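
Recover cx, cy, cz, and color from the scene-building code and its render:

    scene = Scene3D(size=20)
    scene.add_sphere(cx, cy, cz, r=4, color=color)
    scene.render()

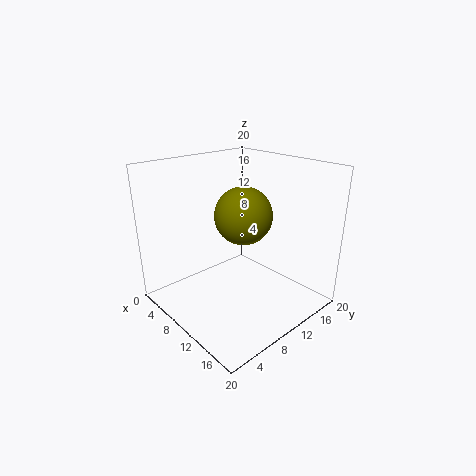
cx = 10
cy = 11
cz = 13
color = 'olive'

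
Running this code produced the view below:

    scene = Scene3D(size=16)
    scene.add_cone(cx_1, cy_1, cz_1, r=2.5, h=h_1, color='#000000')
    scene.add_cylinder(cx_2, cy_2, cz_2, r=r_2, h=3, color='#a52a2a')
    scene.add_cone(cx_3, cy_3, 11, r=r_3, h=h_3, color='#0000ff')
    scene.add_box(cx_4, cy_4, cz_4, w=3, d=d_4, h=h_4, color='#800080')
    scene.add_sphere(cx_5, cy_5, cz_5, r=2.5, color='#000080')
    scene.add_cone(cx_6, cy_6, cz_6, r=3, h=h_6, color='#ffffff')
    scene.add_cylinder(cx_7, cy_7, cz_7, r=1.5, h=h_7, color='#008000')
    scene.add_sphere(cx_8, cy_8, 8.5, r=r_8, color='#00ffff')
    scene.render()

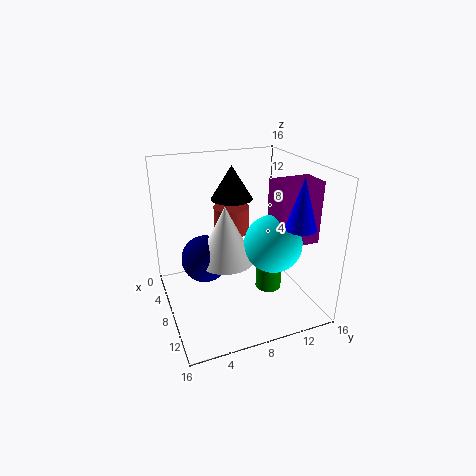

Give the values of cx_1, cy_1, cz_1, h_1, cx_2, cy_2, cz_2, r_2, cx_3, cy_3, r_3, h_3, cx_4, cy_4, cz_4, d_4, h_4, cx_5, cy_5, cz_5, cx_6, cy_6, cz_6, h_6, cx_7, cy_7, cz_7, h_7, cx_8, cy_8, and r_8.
cx_1 = 3.5, cy_1 = 9, cz_1 = 11, h_1 = 4, cx_2 = 6, cy_2 = 8, cz_2 = 8, r_2 = 2, cx_3 = 14, cy_3 = 12, r_3 = 1.5, h_3 = 5, cx_4 = 10, cy_4 = 10.5, cz_4 = 8.5, d_4 = 4.5, h_4 = 6.5, cx_5 = 8.5, cy_5 = 4, cz_5 = 6.5, cx_6 = 9.5, cy_6 = 6, cz_6 = 6.5, h_6 = 6, cx_7 = 9, cy_7 = 11.5, cz_7 = 1.5, h_7 = 3, cx_8 = 11.5, cy_8 = 10.5, r_8 = 3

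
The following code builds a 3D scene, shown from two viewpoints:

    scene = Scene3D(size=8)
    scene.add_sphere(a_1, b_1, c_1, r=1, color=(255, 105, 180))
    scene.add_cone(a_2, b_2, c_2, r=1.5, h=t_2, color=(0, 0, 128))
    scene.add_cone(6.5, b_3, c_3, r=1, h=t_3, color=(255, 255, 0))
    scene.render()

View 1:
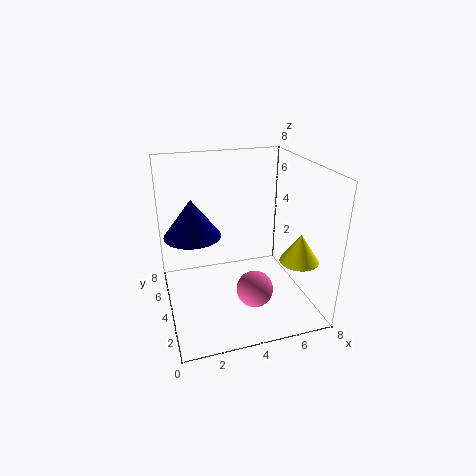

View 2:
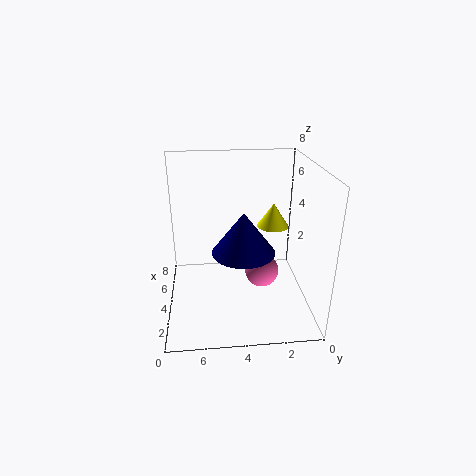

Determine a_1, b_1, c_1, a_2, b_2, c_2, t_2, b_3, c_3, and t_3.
a_1 = 4.5
b_1 = 2.5
c_1 = 1.5
a_2 = 1.5
b_2 = 4
c_2 = 4.5
t_2 = 2
b_3 = 1.5
c_3 = 3.5
t_3 = 1.5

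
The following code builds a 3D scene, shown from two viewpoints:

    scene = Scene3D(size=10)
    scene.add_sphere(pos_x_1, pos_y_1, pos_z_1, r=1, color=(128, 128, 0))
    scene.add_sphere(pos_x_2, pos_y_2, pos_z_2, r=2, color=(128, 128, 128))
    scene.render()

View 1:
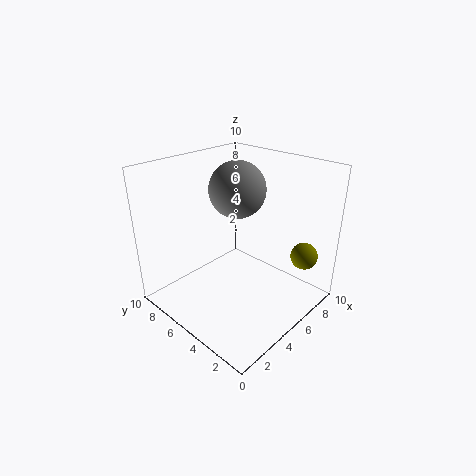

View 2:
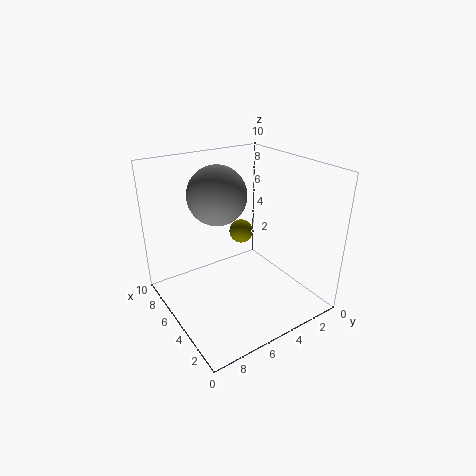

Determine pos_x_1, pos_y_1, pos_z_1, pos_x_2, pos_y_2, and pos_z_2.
pos_x_1 = 9, pos_y_1 = 2, pos_z_1 = 3, pos_x_2 = 6, pos_y_2 = 6, pos_z_2 = 8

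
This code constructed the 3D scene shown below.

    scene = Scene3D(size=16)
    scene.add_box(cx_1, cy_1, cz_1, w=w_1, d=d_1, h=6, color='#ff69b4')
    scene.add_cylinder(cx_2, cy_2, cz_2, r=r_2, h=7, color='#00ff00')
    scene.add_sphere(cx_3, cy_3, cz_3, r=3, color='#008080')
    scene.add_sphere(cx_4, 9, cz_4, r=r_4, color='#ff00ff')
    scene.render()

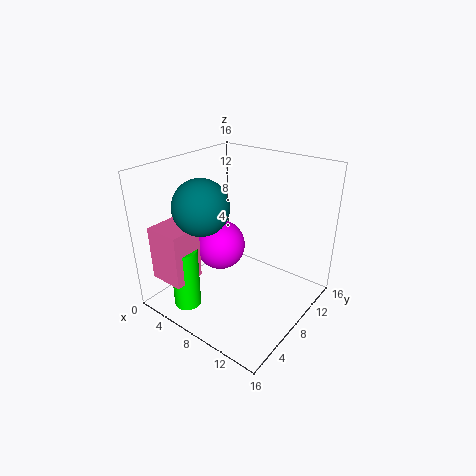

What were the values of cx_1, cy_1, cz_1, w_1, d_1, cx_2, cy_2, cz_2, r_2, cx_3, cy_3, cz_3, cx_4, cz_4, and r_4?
cx_1 = 1.5
cy_1 = 1
cz_1 = 4
w_1 = 4
d_1 = 3.5
cx_2 = 4.5
cy_2 = 3
cz_2 = 0.5
r_2 = 1.5
cx_3 = 5.5
cy_3 = 5
cz_3 = 12
cx_4 = 4.5
cz_4 = 5.5
r_4 = 3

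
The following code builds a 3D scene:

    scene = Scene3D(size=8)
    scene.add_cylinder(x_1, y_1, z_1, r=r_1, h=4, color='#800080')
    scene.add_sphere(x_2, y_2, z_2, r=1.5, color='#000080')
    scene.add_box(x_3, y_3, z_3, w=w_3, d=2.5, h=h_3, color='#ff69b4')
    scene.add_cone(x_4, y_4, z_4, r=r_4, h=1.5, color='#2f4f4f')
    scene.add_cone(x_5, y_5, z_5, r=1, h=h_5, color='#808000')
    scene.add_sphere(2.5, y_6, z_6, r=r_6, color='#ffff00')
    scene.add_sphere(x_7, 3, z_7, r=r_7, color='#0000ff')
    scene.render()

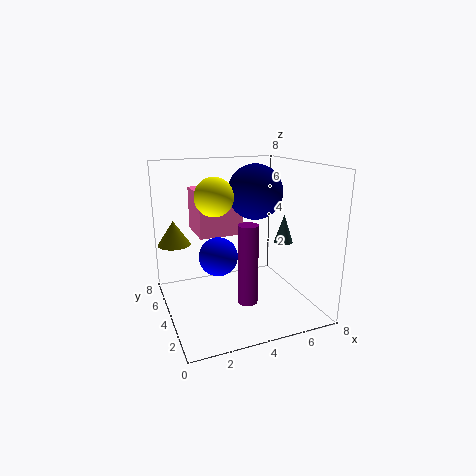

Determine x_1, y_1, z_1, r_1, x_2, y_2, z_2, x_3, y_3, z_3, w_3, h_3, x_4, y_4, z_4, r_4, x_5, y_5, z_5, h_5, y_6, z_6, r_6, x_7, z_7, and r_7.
x_1 = 3.5
y_1 = 1.5
z_1 = 1.5
r_1 = 0.5
x_2 = 5
y_2 = 4
z_2 = 6.5
x_3 = 2
y_3 = 4.5
z_3 = 4
w_3 = 2.5
h_3 = 2.5
x_4 = 6
y_4 = 2.5
z_4 = 4
r_4 = 0.5
x_5 = 1
y_5 = 7
z_5 = 3
h_5 = 1.5
y_6 = 3.5
z_6 = 6.5
r_6 = 1
x_7 = 2.5
z_7 = 3.5
r_7 = 1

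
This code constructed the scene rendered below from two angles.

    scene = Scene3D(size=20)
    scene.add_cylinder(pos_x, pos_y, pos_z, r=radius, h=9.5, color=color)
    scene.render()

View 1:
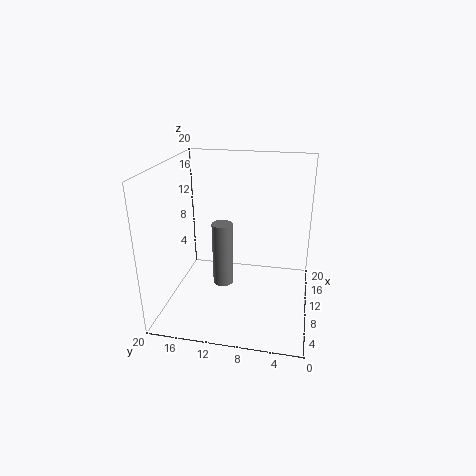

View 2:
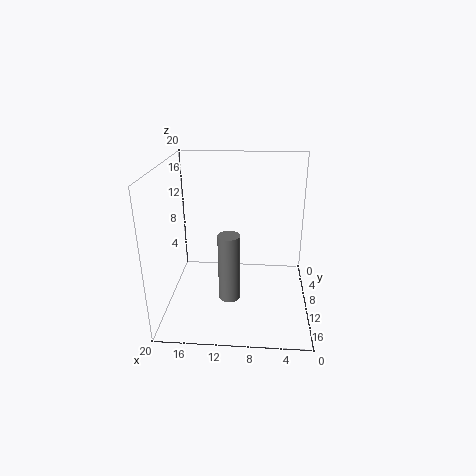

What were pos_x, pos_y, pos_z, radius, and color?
pos_x = 11, pos_y = 12.5, pos_z = 2, radius = 1.5, color = 'gray'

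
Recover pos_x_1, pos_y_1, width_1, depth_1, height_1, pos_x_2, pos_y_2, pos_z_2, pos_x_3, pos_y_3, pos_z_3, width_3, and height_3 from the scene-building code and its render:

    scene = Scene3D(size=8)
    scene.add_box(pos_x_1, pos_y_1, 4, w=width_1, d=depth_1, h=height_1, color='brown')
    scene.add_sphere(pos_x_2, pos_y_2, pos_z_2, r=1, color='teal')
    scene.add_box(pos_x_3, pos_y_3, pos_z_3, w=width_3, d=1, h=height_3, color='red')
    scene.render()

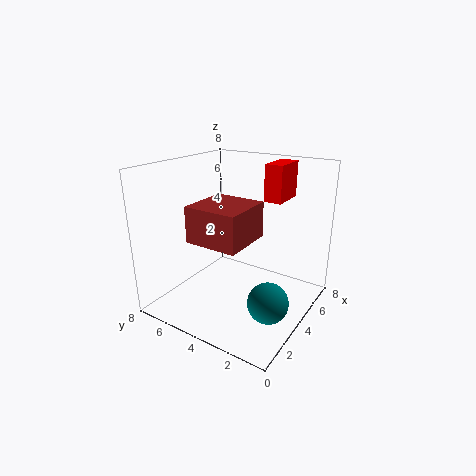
pos_x_1 = 2; pos_y_1 = 3; width_1 = 3; depth_1 = 3; height_1 = 2; pos_x_2 = 2; pos_y_2 = 1; pos_z_2 = 2; pos_x_3 = 5; pos_y_3 = 2; pos_z_3 = 6; width_3 = 2; height_3 = 2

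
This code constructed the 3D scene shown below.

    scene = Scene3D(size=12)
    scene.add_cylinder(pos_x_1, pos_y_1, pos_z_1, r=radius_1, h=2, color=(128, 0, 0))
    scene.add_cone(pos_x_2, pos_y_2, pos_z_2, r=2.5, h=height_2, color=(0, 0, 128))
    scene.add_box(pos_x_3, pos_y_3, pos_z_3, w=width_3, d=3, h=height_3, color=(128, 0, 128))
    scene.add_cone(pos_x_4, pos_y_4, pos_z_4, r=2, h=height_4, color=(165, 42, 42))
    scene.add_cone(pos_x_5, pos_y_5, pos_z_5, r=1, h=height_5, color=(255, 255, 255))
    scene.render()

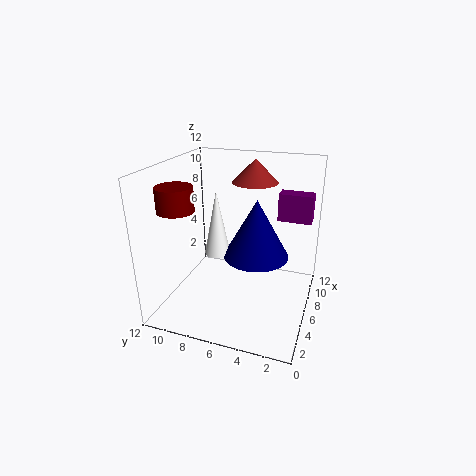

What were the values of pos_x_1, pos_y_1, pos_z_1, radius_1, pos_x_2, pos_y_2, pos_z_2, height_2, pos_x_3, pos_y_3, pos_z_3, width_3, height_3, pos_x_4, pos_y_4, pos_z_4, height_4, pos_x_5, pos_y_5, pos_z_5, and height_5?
pos_x_1 = 4
pos_y_1 = 10.5
pos_z_1 = 8.5
radius_1 = 1.5
pos_x_2 = 4.5
pos_y_2 = 4
pos_z_2 = 5.5
height_2 = 4.5
pos_x_3 = 9.5
pos_y_3 = 0.5
pos_z_3 = 6.5
width_3 = 1.5
height_3 = 2.5
pos_x_4 = 9
pos_y_4 = 5.5
pos_z_4 = 10
height_4 = 2
pos_x_5 = 4
pos_y_5 = 7
pos_z_5 = 5.5
height_5 = 5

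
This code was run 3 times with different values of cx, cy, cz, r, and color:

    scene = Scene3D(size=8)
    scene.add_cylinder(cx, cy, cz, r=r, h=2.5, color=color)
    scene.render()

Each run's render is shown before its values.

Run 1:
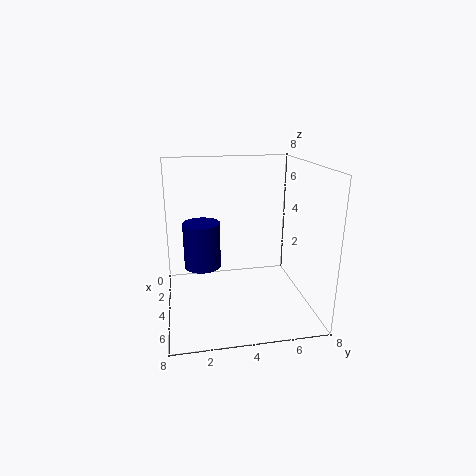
cx = 4
cy = 2
cz = 2.5
r = 1
color = 'navy'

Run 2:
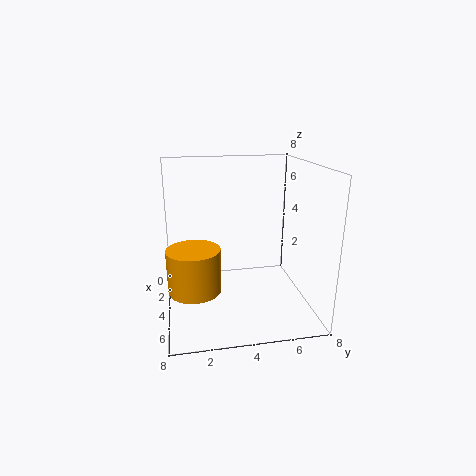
cx = 4
cy = 1.5
cz = 1
r = 1.5
color = 'orange'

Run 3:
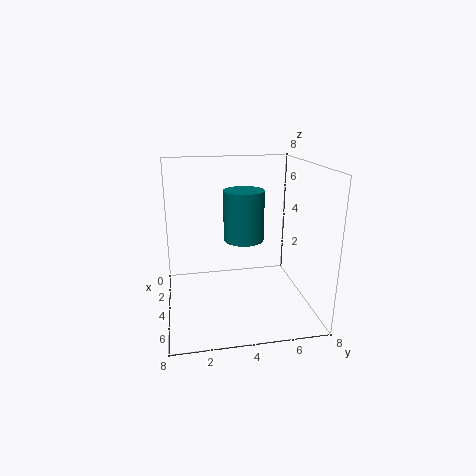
cx = 5.5
cy = 4
cz = 4.5
r = 1
color = 'teal'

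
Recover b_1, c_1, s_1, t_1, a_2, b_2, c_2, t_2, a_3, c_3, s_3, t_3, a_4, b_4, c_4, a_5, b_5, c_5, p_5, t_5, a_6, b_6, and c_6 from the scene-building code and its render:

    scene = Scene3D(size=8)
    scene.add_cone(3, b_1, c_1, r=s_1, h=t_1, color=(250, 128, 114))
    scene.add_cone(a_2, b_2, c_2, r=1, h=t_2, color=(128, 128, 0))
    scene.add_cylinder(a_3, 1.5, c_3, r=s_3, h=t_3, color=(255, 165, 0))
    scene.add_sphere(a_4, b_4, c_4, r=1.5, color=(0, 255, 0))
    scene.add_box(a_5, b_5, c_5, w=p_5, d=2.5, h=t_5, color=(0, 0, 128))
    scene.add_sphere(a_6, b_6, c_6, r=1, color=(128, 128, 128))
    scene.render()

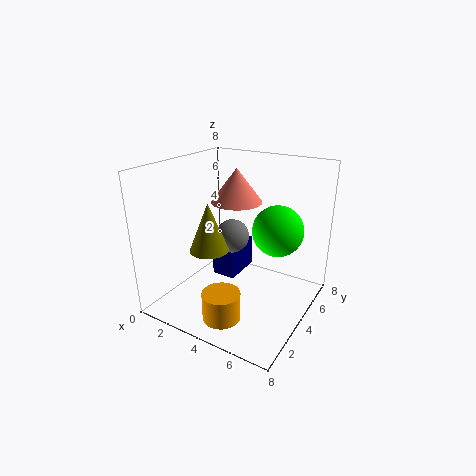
b_1 = 5.5
c_1 = 5.5
s_1 = 1.5
t_1 = 2
a_2 = 3.5
b_2 = 2
c_2 = 4
t_2 = 2.5
a_3 = 4.5
c_3 = 0.5
s_3 = 1
t_3 = 1.5
a_4 = 5.5
b_4 = 6
c_4 = 4
a_5 = 1.5
b_5 = 5
c_5 = 0.5
p_5 = 1.5
t_5 = 2
a_6 = 3
b_6 = 5
c_6 = 3.5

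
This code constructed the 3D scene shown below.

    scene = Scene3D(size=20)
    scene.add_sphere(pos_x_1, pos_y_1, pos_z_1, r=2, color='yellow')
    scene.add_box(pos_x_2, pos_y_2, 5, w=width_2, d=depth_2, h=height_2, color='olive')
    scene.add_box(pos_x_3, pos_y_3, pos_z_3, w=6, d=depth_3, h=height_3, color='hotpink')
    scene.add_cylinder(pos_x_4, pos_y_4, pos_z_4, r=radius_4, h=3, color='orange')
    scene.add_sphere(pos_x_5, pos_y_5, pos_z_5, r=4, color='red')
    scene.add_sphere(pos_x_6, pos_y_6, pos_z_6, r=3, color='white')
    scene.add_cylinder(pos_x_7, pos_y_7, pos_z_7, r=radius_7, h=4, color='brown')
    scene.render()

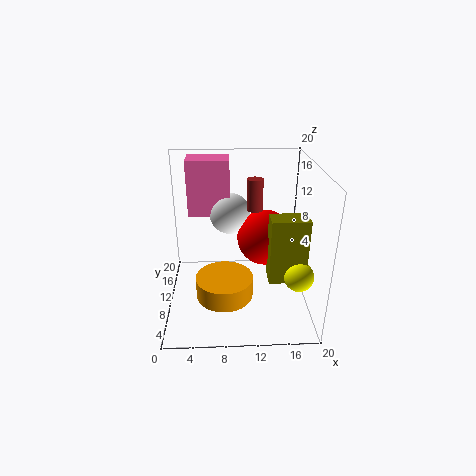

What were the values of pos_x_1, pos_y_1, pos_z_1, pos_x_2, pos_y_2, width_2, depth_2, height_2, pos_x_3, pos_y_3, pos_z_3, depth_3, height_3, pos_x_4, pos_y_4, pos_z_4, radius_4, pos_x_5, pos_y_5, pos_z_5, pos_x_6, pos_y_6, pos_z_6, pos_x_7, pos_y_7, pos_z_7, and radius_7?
pos_x_1 = 18; pos_y_1 = 6; pos_z_1 = 6; pos_x_2 = 14; pos_y_2 = 6; width_2 = 5; depth_2 = 3; height_2 = 9; pos_x_3 = 3; pos_y_3 = 13; pos_z_3 = 12; depth_3 = 4; height_3 = 8; pos_x_4 = 8; pos_y_4 = 8; pos_z_4 = 2; radius_4 = 4; pos_x_5 = 14; pos_y_5 = 12; pos_z_5 = 9; pos_x_6 = 9; pos_y_6 = 14; pos_z_6 = 12; pos_x_7 = 12; pos_y_7 = 8; pos_z_7 = 15; radius_7 = 1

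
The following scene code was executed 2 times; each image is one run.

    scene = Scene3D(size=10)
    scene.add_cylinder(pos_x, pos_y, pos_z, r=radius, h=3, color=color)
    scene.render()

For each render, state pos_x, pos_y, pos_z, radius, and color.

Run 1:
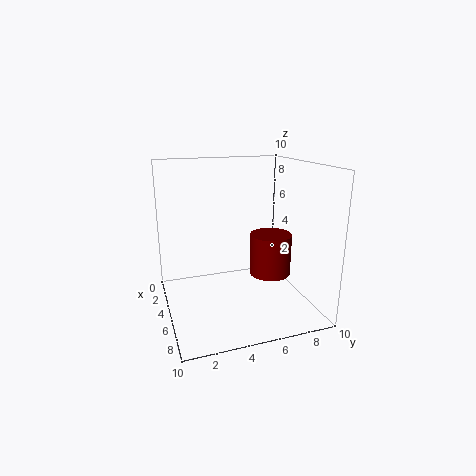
pos_x = 5, pos_y = 7.5, pos_z = 2, radius = 1.5, color = 'maroon'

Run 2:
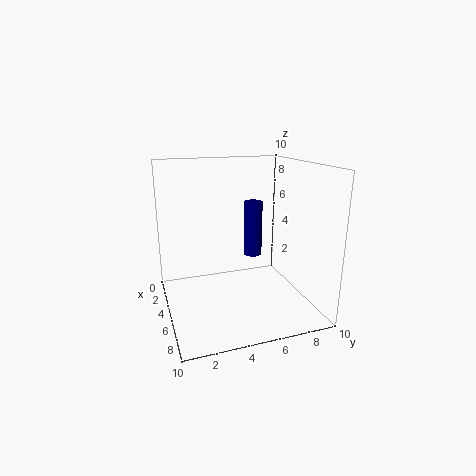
pos_x = 9, pos_y = 4.5, pos_z = 5.5, radius = 0.5, color = 'navy'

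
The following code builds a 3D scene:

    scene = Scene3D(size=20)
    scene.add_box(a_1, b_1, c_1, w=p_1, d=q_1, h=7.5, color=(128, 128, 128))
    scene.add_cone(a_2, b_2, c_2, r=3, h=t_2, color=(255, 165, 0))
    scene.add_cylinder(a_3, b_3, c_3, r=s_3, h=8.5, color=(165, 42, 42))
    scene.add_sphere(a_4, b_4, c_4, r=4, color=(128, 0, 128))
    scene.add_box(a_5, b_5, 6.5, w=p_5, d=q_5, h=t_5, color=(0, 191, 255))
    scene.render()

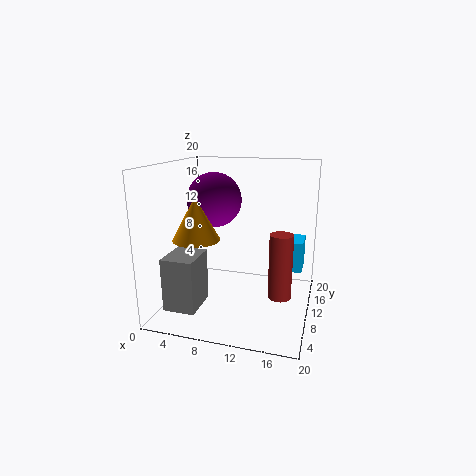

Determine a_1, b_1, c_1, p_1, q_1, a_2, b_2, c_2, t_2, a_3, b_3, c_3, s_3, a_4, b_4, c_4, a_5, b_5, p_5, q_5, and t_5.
a_1 = 1, b_1 = 4, c_1 = 0.5, p_1 = 4.5, q_1 = 5.5, a_2 = 6, b_2 = 5, c_2 = 11, t_2 = 5.5, a_3 = 16.5, b_3 = 7, c_3 = 3.5, s_3 = 1.5, a_4 = 5.5, b_4 = 13, c_4 = 14.5, a_5 = 15.5, b_5 = 8.5, p_5 = 3.5, q_5 = 4, t_5 = 4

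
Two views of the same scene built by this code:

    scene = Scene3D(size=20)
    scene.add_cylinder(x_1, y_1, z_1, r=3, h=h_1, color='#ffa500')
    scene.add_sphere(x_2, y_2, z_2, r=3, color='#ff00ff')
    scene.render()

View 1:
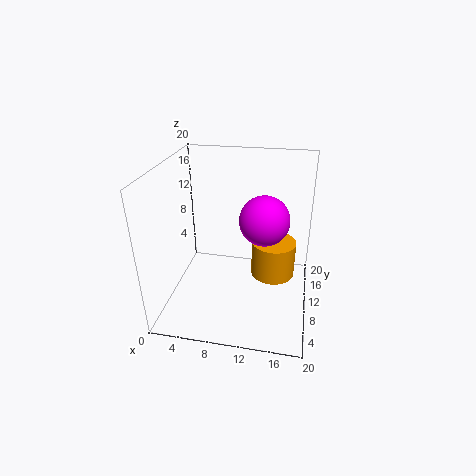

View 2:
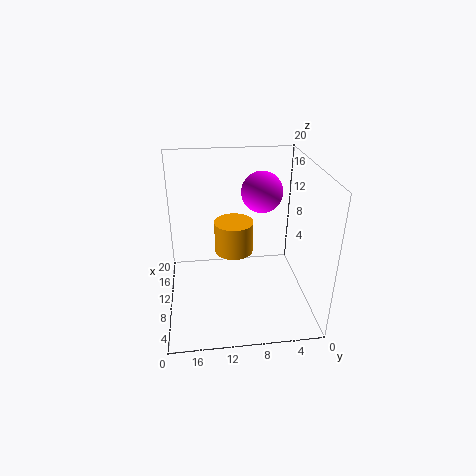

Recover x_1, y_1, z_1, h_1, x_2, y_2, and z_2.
x_1 = 15, y_1 = 10, z_1 = 5, h_1 = 5, x_2 = 14, y_2 = 6, z_2 = 15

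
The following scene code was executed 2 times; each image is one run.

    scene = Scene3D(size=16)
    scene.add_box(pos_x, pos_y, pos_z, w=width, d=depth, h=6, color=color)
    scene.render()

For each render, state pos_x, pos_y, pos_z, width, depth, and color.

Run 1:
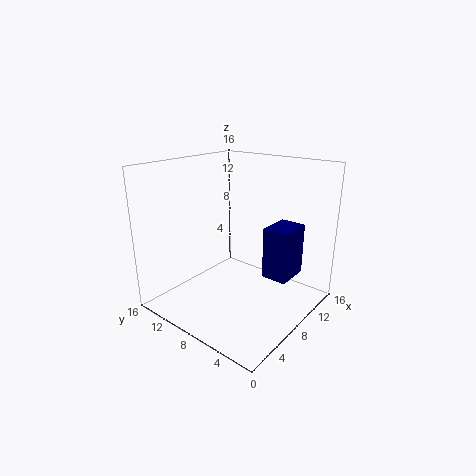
pos_x = 10
pos_y = 3
pos_z = 3
width = 4
depth = 3
color = 'navy'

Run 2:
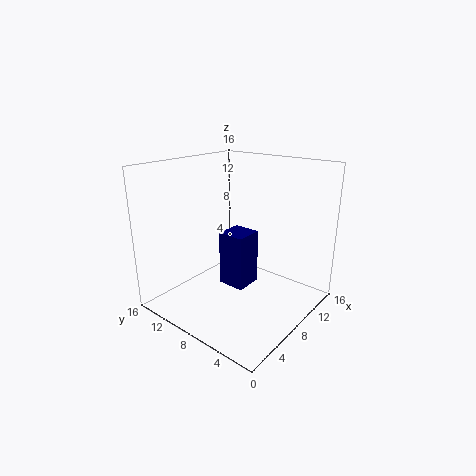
pos_x = 6
pos_y = 6
pos_z = 3
width = 3
depth = 3
color = 'navy'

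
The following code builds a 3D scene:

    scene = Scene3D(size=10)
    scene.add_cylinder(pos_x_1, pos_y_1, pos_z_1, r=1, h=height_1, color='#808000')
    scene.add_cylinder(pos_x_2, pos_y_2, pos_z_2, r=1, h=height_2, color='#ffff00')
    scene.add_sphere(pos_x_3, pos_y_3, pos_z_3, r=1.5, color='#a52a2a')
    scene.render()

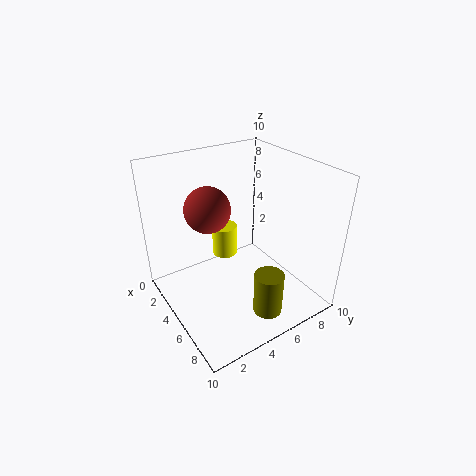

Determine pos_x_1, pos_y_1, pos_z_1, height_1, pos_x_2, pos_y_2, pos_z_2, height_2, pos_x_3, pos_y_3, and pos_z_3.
pos_x_1 = 8
pos_y_1 = 5.5
pos_z_1 = 0.5
height_1 = 3
pos_x_2 = 1.5
pos_y_2 = 6
pos_z_2 = 1.5
height_2 = 2.5
pos_x_3 = 4.5
pos_y_3 = 3
pos_z_3 = 7.5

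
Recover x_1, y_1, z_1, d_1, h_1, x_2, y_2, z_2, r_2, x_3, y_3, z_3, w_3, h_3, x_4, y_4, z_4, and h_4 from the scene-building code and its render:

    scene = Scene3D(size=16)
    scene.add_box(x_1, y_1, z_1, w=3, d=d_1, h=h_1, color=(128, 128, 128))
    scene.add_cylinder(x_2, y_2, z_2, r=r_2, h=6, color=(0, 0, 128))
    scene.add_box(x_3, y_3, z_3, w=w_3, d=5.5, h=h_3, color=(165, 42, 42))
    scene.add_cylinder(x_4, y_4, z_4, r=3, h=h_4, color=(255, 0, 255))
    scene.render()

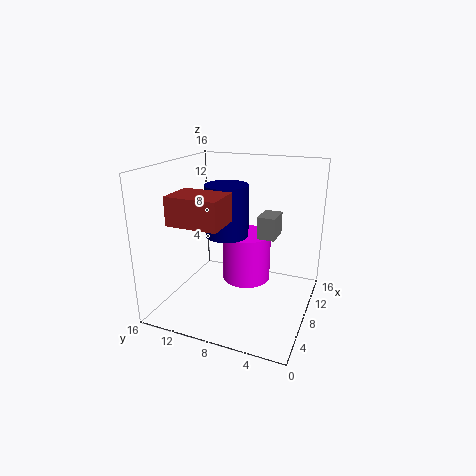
x_1 = 8.5, y_1 = 4, z_1 = 8, d_1 = 2, h_1 = 2.5, x_2 = 9.5, y_2 = 10, z_2 = 7.5, r_2 = 2.5, x_3 = 2.5, y_3 = 8, z_3 = 10.5, w_3 = 4, h_3 = 3, x_4 = 12, y_4 = 8.5, z_4 = 1, h_4 = 6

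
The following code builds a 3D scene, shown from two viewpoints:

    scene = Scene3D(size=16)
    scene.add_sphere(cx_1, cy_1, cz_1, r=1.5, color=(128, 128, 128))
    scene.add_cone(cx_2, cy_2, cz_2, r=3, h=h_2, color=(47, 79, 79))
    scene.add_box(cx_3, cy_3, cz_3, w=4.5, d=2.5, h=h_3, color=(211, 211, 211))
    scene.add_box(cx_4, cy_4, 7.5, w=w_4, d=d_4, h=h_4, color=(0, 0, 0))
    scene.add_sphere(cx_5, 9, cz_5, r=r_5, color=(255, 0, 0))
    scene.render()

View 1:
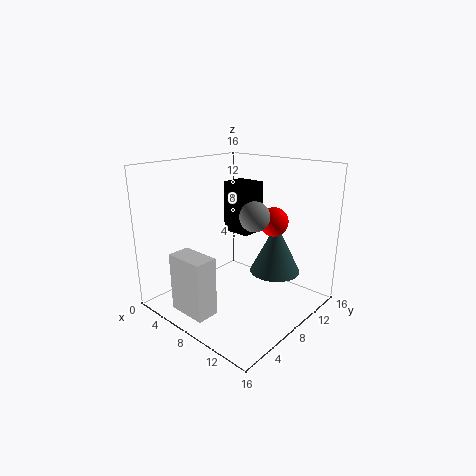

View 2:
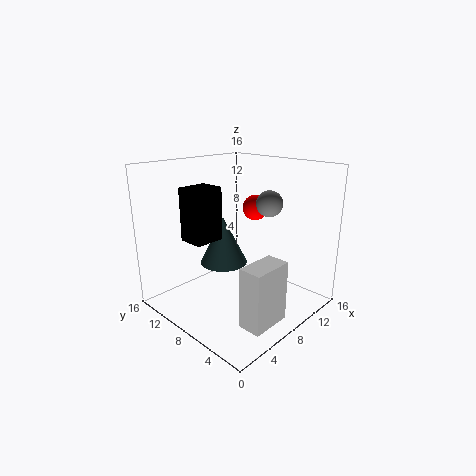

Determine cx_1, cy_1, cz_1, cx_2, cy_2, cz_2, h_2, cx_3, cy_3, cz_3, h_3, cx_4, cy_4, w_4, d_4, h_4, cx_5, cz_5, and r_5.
cx_1 = 11.5, cy_1 = 6.5, cz_1 = 11.5, cx_2 = 10, cy_2 = 12.5, cz_2 = 3, h_2 = 6, cx_3 = 4, cy_3 = 1.5, cz_3 = 0.5, h_3 = 6.5, cx_4 = 4, cy_4 = 10, w_4 = 3.5, d_4 = 3, h_4 = 6, cx_5 = 12, cz_5 = 10.5, r_5 = 1.5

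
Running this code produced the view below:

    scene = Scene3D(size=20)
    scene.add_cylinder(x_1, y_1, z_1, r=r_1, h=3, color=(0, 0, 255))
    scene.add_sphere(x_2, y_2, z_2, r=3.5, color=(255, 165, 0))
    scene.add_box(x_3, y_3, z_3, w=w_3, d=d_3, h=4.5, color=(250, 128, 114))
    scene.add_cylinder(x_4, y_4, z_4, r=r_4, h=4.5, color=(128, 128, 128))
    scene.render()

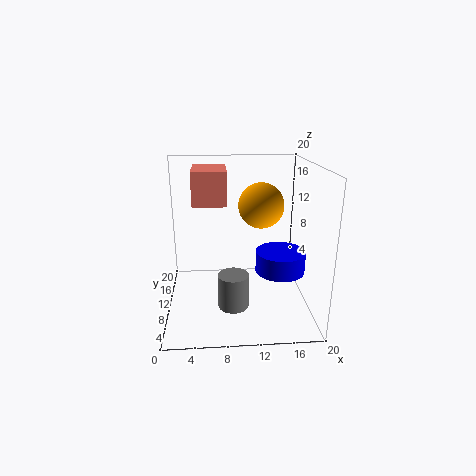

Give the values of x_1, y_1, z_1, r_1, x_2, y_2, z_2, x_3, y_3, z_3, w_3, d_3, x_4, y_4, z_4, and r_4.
x_1 = 16, y_1 = 9.5, z_1 = 5, r_1 = 3.5, x_2 = 14, y_2 = 15.5, z_2 = 13, x_3 = 4, y_3 = 8, z_3 = 15, w_3 = 4.5, d_3 = 6.5, x_4 = 9, y_4 = 5, z_4 = 2.5, r_4 = 2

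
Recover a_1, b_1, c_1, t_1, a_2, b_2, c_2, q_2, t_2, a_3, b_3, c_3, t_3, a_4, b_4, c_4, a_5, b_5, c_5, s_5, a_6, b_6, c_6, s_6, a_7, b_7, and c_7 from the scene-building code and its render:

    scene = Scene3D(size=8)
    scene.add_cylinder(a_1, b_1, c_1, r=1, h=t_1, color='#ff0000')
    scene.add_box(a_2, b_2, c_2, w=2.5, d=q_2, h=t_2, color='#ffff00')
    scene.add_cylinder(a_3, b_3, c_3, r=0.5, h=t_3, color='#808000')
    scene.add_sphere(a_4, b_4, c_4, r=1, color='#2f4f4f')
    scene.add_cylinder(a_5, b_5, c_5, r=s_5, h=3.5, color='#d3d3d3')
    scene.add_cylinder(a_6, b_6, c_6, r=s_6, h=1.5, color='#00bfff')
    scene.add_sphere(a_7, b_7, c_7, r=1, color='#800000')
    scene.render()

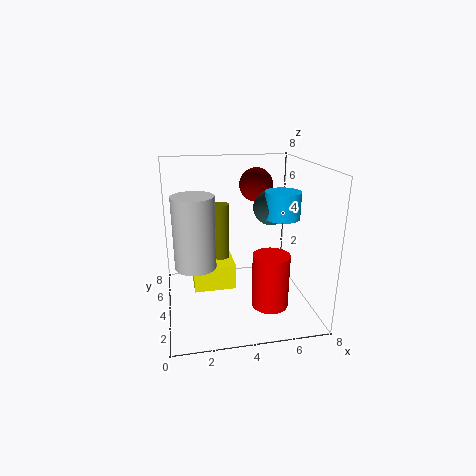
a_1 = 5.5, b_1 = 2.5, c_1 = 0.5, t_1 = 3, a_2 = 1.5, b_2 = 4.5, c_2 = 0.5, q_2 = 2.5, t_2 = 1.5, a_3 = 3, b_3 = 4, c_3 = 3, t_3 = 3, a_4 = 6, b_4 = 4.5, c_4 = 5.5, a_5 = 1.5, b_5 = 2, c_5 = 3.5, s_5 = 1, a_6 = 6.5, b_6 = 4, c_6 = 5, s_6 = 1, a_7 = 5.5, b_7 = 6, c_7 = 6.5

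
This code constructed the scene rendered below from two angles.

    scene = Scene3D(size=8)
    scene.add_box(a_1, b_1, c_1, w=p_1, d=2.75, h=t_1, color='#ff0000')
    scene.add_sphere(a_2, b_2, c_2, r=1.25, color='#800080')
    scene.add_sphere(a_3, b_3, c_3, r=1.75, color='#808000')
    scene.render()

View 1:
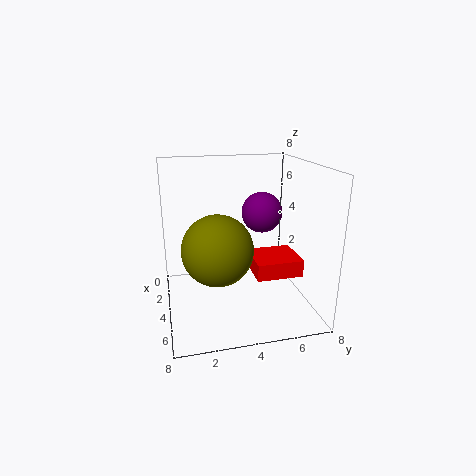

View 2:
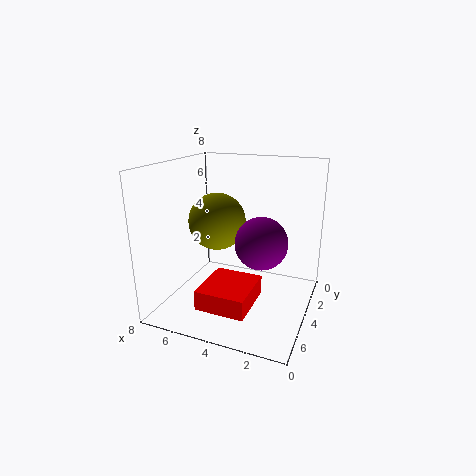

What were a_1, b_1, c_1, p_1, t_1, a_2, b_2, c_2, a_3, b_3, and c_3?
a_1 = 2.25, b_1 = 5, c_1 = 1.5, p_1 = 2.5, t_1 = 1, a_2 = 2, b_2 = 6, c_2 = 4.75, a_3 = 6, b_3 = 2.5, c_3 = 4.25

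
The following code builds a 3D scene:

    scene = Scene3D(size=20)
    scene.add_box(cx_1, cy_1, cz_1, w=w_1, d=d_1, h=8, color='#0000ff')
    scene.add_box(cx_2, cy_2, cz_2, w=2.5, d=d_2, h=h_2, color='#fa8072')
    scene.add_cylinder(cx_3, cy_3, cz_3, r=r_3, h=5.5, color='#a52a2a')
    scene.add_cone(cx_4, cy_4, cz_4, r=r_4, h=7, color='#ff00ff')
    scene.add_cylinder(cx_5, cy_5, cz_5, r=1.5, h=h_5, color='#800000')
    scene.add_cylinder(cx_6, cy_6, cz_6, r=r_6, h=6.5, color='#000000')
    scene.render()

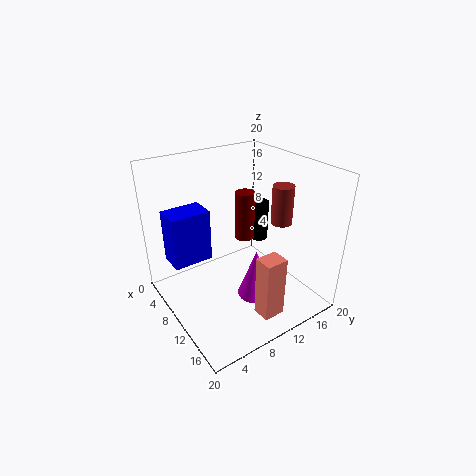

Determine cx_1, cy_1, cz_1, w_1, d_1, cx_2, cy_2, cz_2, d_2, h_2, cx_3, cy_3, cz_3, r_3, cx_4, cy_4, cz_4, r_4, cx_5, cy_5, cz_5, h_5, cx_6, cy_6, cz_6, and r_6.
cx_1 = 1; cy_1 = 2.5; cz_1 = 4.5; w_1 = 4; d_1 = 6; cx_2 = 15.5; cy_2 = 9; cz_2 = 1.5; d_2 = 3; h_2 = 8.5; cx_3 = 12; cy_3 = 16; cz_3 = 11.5; r_3 = 1.5; cx_4 = 13; cy_4 = 11; cz_4 = 2; r_4 = 2.5; cx_5 = 6; cy_5 = 14; cz_5 = 7; h_5 = 7.5; cx_6 = 4.5; cy_6 = 18; cz_6 = 5; r_6 = 1.5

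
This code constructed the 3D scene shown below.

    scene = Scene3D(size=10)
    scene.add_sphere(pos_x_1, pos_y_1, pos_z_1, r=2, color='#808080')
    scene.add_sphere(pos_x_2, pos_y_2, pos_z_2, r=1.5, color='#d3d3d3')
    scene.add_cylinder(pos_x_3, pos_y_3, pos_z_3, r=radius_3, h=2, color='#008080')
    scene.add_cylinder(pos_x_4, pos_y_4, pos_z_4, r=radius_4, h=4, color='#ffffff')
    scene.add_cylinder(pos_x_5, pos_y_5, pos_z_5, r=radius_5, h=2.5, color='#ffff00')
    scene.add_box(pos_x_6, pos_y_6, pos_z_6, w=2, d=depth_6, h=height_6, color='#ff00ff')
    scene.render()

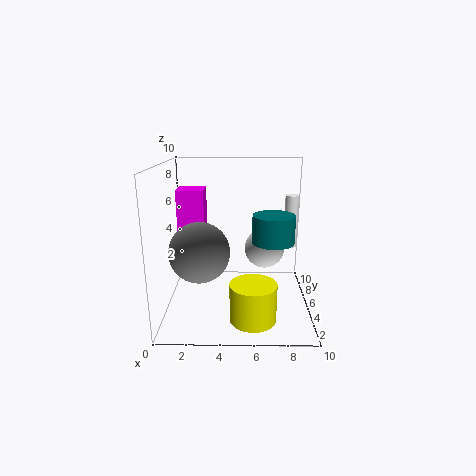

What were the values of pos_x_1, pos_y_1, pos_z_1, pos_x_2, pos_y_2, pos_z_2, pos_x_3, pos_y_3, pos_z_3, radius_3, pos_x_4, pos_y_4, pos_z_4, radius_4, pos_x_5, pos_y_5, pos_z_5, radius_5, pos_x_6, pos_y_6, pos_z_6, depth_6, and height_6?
pos_x_1 = 2.5; pos_y_1 = 3.5; pos_z_1 = 4.5; pos_x_2 = 7; pos_y_2 = 7; pos_z_2 = 3.5; pos_x_3 = 7.5; pos_y_3 = 5.5; pos_z_3 = 4.5; radius_3 = 1.5; pos_x_4 = 9; pos_y_4 = 7.5; pos_z_4 = 3.5; radius_4 = 0.5; pos_x_5 = 6; pos_y_5 = 2; pos_z_5 = 0.5; radius_5 = 1.5; pos_x_6 = 0.5; pos_y_6 = 6.5; pos_z_6 = 4; depth_6 = 2; height_6 = 4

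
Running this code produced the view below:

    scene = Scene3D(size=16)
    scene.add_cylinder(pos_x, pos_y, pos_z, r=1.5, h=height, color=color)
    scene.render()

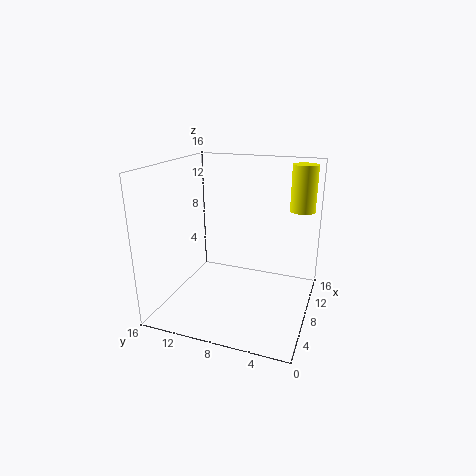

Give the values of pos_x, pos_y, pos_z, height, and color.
pos_x = 14; pos_y = 2; pos_z = 10; height = 5.5; color = 'yellow'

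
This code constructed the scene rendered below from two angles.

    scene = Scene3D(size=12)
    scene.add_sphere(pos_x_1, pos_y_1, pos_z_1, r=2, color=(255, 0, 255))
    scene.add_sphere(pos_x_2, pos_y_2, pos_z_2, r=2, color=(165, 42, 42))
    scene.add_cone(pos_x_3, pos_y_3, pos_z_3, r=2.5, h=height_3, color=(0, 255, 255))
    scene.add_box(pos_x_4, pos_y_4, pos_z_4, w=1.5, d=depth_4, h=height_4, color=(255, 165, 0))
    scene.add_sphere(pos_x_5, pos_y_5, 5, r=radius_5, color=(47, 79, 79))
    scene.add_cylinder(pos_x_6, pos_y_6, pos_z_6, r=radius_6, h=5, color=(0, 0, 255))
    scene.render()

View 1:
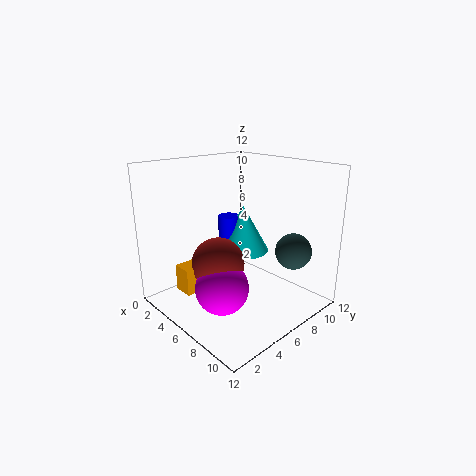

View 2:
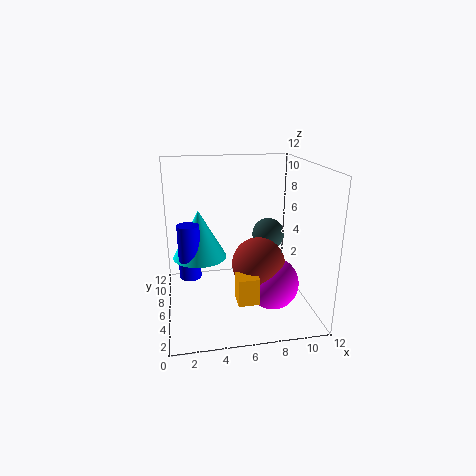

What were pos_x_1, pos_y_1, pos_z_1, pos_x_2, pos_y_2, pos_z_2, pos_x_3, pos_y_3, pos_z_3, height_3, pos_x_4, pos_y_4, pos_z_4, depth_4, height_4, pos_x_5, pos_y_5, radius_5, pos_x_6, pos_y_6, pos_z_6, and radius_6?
pos_x_1 = 8; pos_y_1 = 2.5; pos_z_1 = 3.5; pos_x_2 = 7; pos_y_2 = 3; pos_z_2 = 5; pos_x_3 = 3; pos_y_3 = 9.5; pos_z_3 = 3; height_3 = 4.5; pos_x_4 = 5; pos_y_4 = 0.5; pos_z_4 = 3; depth_4 = 1.5; height_4 = 2; pos_x_5 = 9.5; pos_y_5 = 9; radius_5 = 1.5; pos_x_6 = 2; pos_y_6 = 8.5; pos_z_6 = 1.5; radius_6 = 1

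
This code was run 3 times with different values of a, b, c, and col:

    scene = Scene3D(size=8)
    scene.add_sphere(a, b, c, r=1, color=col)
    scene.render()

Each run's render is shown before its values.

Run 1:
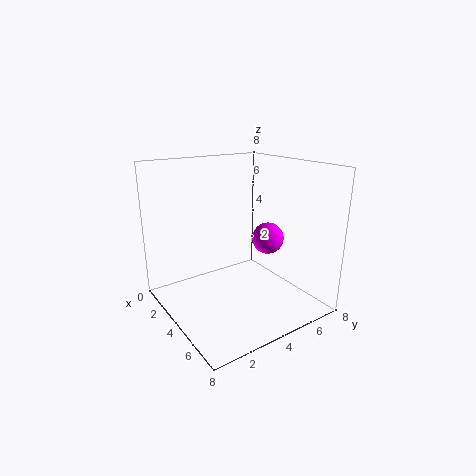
a = 3; b = 7; c = 3; col = 'magenta'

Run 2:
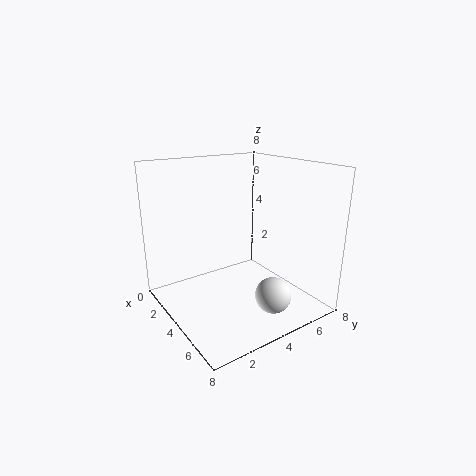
a = 6; b = 5; c = 1; col = 'white'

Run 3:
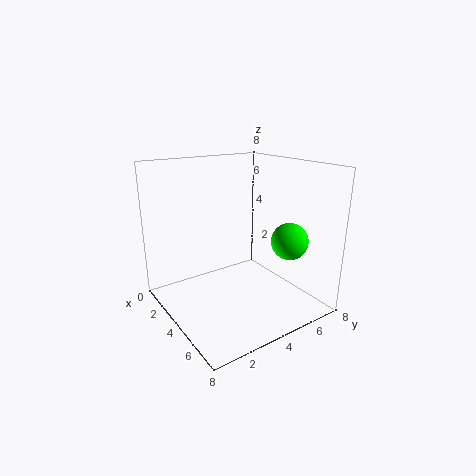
a = 6; b = 6; c = 4; col = 'lime'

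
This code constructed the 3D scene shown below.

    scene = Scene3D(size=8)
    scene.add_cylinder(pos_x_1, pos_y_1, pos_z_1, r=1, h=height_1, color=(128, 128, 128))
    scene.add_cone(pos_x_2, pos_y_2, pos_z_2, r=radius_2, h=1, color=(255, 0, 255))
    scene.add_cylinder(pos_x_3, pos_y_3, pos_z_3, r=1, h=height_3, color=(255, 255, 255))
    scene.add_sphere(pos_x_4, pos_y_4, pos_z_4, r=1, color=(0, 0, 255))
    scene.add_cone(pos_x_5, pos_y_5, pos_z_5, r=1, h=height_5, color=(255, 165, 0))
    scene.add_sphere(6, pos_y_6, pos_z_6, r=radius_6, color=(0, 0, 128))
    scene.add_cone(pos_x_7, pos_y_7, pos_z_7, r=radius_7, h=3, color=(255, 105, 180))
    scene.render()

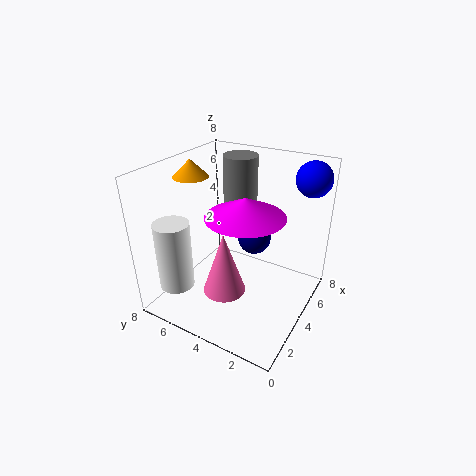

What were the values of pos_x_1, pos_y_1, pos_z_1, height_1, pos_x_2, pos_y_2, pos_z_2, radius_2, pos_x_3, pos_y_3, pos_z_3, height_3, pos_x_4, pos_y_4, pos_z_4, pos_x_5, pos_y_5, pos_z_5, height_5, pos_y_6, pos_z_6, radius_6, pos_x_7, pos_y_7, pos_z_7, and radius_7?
pos_x_1 = 6, pos_y_1 = 5, pos_z_1 = 4, height_1 = 4, pos_x_2 = 3, pos_y_2 = 3, pos_z_2 = 6, radius_2 = 2, pos_x_3 = 2, pos_y_3 = 7, pos_z_3 = 1, height_3 = 4, pos_x_4 = 7, pos_y_4 = 1, pos_z_4 = 7, pos_x_5 = 4, pos_y_5 = 7, pos_z_5 = 7, height_5 = 1, pos_y_6 = 4, pos_z_6 = 3, radius_6 = 1, pos_x_7 = 1, pos_y_7 = 3, pos_z_7 = 3, radius_7 = 1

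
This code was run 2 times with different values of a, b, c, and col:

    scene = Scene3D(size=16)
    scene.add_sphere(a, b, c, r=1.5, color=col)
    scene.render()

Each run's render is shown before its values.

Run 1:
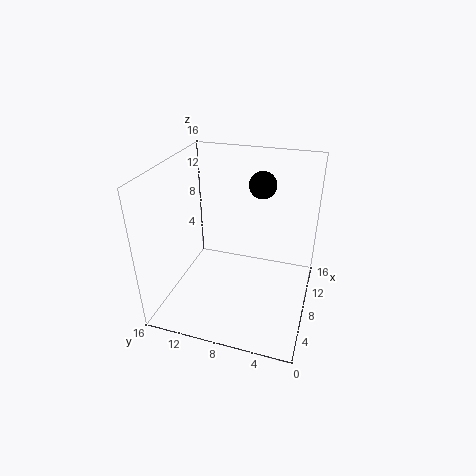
a = 10.5
b = 6
c = 13.5
col = 'black'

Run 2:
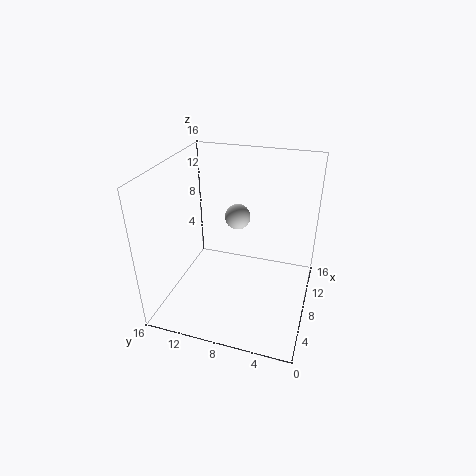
a = 11
b = 9
c = 9
col = 'lightgray'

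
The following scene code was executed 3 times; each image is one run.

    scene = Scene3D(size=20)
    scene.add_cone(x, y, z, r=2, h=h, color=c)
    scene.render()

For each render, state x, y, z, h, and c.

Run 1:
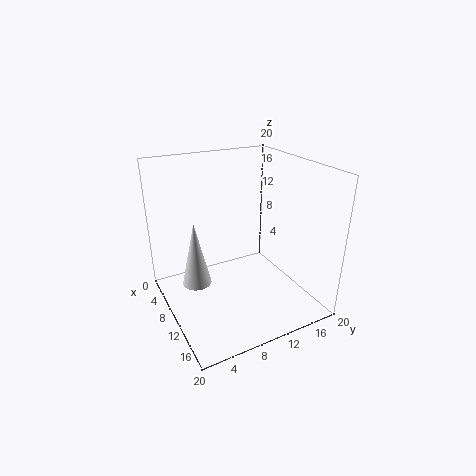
x = 9
y = 4
z = 4
h = 9
c = 'lightgray'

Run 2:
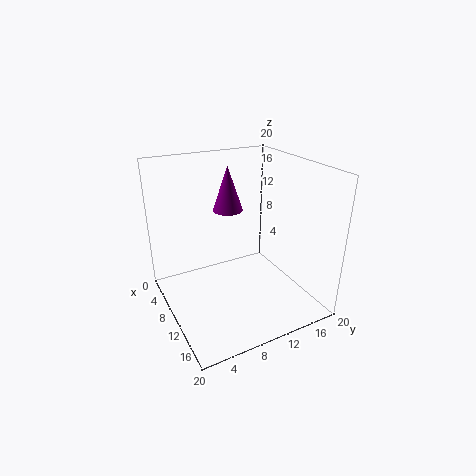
x = 9
y = 9
z = 14
h = 6
c = 'purple'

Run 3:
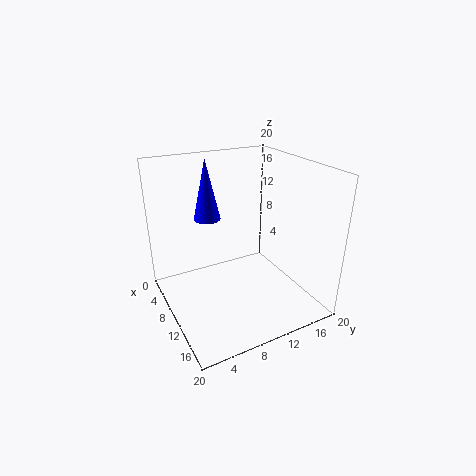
x = 4
y = 8
z = 11
h = 9
c = 'blue'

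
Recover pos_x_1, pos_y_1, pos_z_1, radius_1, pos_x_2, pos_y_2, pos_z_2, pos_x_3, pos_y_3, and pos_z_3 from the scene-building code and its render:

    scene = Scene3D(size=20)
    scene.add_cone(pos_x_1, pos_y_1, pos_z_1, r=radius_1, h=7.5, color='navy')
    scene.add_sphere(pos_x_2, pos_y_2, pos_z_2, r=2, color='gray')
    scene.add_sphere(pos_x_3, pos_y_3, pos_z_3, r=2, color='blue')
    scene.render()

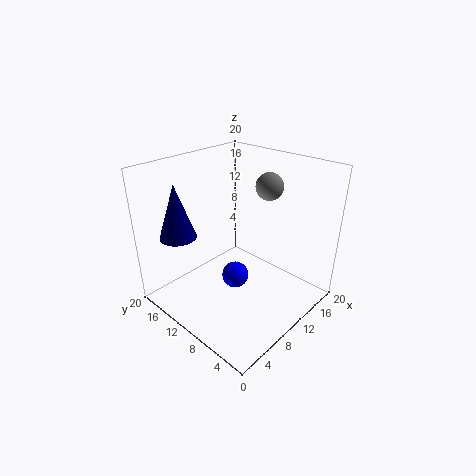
pos_x_1 = 4; pos_y_1 = 15.5; pos_z_1 = 10.5; radius_1 = 2.5; pos_x_2 = 16; pos_y_2 = 9.5; pos_z_2 = 16; pos_x_3 = 11; pos_y_3 = 11.5; pos_z_3 = 2.5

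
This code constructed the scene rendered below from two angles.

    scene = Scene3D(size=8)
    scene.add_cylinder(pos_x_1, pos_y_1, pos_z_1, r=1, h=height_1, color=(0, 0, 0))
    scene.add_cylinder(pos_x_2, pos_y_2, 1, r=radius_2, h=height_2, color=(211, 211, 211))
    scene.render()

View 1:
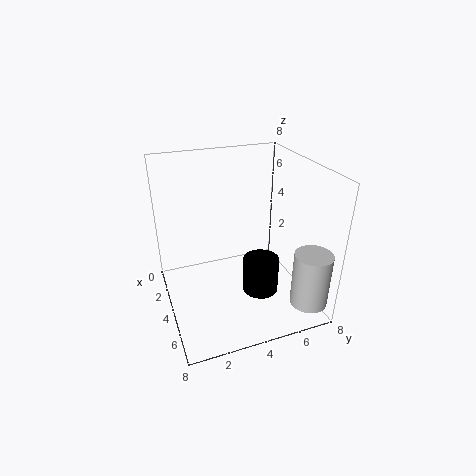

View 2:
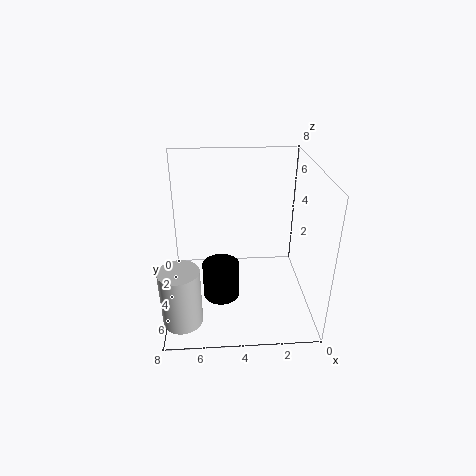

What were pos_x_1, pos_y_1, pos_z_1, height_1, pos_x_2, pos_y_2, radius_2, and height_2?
pos_x_1 = 5
pos_y_1 = 5
pos_z_1 = 1
height_1 = 2
pos_x_2 = 7
pos_y_2 = 7
radius_2 = 1
height_2 = 3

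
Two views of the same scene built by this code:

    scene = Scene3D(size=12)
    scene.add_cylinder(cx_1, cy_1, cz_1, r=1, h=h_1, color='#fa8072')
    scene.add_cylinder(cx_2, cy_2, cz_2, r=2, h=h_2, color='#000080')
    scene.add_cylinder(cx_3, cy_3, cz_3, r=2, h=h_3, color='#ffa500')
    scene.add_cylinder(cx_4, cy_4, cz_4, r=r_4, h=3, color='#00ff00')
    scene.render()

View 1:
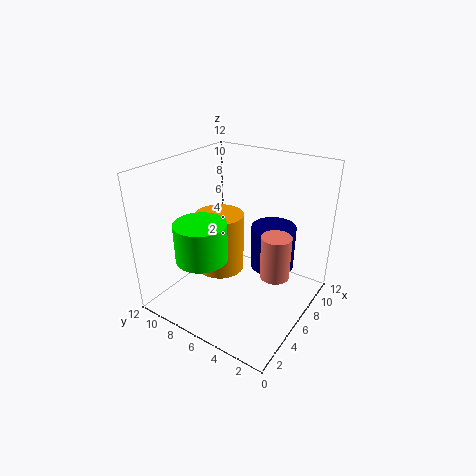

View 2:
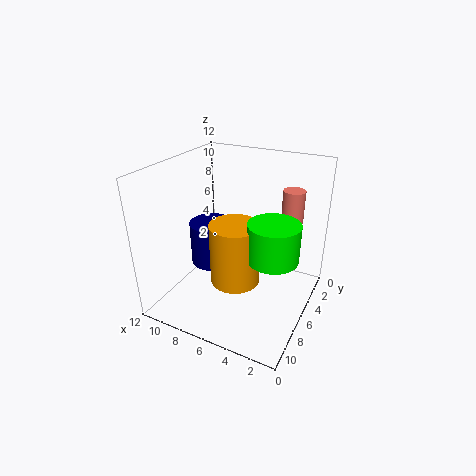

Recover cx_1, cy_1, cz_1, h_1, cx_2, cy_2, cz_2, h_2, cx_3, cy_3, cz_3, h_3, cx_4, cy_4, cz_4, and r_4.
cx_1 = 3
cy_1 = 1
cz_1 = 6
h_1 = 3
cx_2 = 9.5
cy_2 = 4.5
cz_2 = 2
h_2 = 4
cx_3 = 5.5
cy_3 = 7.5
cz_3 = 3
h_3 = 5
cx_4 = 2.5
cy_4 = 7
cz_4 = 5.5
r_4 = 2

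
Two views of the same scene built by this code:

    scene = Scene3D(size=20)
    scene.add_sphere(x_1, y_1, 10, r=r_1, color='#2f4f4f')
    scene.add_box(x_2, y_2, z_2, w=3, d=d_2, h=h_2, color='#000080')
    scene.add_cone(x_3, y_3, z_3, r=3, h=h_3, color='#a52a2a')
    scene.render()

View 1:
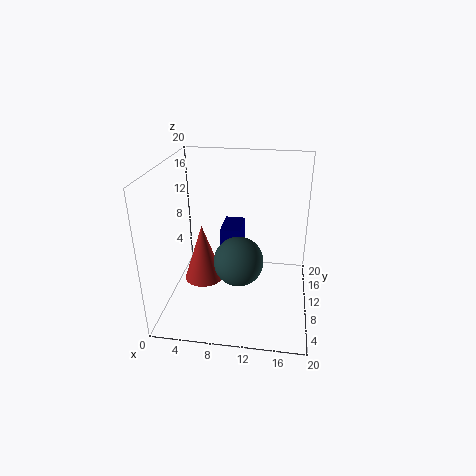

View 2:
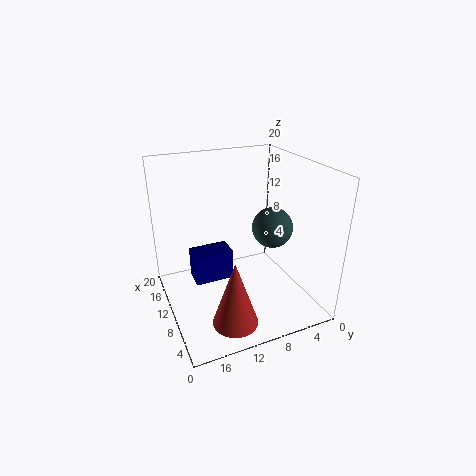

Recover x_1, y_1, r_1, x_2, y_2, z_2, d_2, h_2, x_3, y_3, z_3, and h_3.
x_1 = 11; y_1 = 4; r_1 = 3; x_2 = 7; y_2 = 12; z_2 = 6; d_2 = 5; h_2 = 4; x_3 = 4; y_3 = 13; z_3 = 1; h_3 = 9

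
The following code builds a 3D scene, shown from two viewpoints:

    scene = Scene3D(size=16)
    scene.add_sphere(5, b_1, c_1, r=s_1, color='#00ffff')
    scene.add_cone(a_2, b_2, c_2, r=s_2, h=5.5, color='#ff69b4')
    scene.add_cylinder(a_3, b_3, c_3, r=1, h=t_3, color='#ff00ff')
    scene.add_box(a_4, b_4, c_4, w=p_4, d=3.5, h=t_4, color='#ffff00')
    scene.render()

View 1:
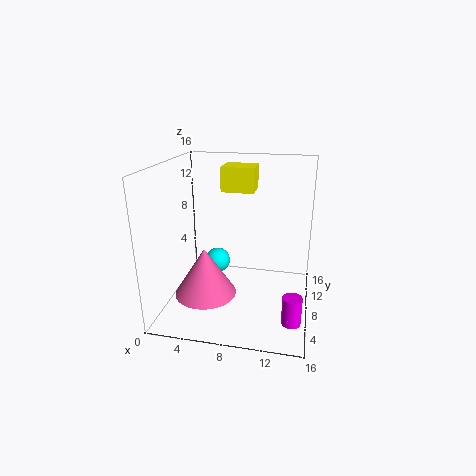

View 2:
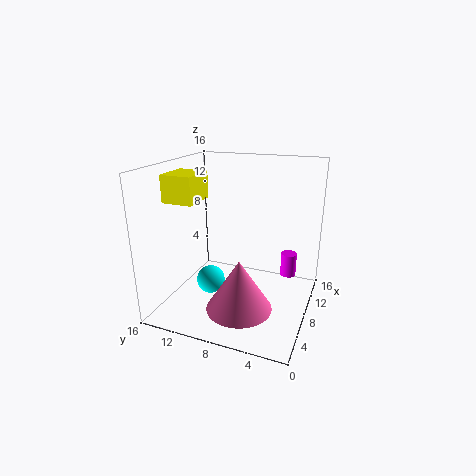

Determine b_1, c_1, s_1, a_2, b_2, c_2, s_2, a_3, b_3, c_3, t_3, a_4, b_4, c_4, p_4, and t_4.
b_1 = 10; c_1 = 4; s_1 = 1.5; a_2 = 4.5; b_2 = 6.5; c_2 = 1.5; s_2 = 3.5; a_3 = 14.5; b_3 = 3.5; c_3 = 1; t_3 = 3; a_4 = 5; b_4 = 12; c_4 = 12; p_4 = 4; t_4 = 3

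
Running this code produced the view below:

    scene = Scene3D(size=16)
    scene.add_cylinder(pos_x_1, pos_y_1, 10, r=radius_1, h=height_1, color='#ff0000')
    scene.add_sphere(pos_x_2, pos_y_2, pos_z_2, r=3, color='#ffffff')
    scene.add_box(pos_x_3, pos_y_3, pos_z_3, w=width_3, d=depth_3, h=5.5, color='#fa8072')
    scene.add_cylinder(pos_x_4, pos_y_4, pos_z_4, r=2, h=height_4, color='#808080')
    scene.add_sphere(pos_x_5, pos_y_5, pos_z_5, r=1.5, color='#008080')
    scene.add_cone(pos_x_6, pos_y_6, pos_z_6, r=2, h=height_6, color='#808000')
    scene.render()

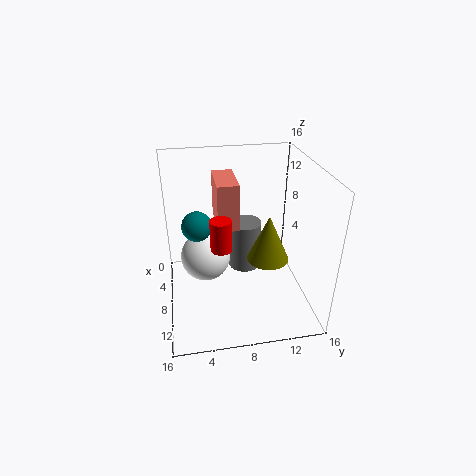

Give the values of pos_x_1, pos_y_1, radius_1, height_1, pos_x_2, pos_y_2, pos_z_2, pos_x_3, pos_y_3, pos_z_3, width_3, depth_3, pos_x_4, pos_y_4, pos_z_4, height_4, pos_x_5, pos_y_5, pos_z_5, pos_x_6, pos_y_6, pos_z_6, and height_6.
pos_x_1 = 13; pos_y_1 = 5.5; radius_1 = 1; height_1 = 3; pos_x_2 = 5; pos_y_2 = 4.5; pos_z_2 = 4; pos_x_3 = 1; pos_y_3 = 6; pos_z_3 = 8; width_3 = 5.5; depth_3 = 2.5; pos_x_4 = 4.5; pos_y_4 = 9.5; pos_z_4 = 2; height_4 = 6; pos_x_5 = 10; pos_y_5 = 3.5; pos_z_5 = 11; pos_x_6 = 13; pos_y_6 = 10; pos_z_6 = 8.5; height_6 = 4.5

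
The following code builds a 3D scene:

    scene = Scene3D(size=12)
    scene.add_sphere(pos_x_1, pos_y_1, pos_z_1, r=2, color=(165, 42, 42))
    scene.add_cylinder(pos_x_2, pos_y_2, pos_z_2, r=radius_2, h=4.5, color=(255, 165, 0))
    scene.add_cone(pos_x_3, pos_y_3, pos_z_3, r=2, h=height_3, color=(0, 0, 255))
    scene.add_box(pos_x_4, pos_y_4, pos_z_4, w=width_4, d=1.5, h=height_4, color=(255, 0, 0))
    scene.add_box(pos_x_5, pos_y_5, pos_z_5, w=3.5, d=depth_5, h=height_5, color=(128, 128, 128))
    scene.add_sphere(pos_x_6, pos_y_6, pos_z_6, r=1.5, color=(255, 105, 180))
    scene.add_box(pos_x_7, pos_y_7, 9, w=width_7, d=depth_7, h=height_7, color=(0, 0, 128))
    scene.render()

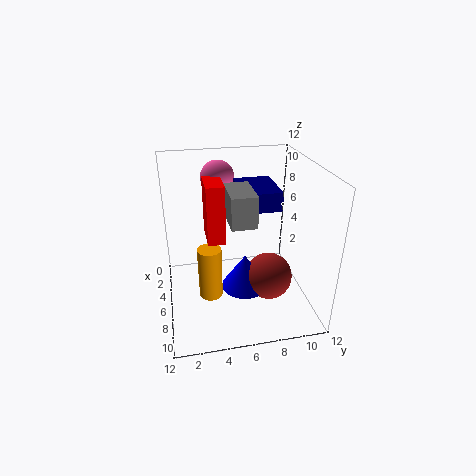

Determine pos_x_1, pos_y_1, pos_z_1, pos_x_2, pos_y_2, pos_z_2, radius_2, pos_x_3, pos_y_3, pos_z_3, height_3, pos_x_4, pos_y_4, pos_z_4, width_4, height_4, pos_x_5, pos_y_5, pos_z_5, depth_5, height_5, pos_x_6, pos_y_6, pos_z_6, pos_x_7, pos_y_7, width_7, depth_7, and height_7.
pos_x_1 = 7
pos_y_1 = 8.5
pos_z_1 = 2.5
pos_x_2 = 6.5
pos_y_2 = 3.5
pos_z_2 = 1
radius_2 = 1
pos_x_3 = 6.5
pos_y_3 = 6.5
pos_z_3 = 1.5
height_3 = 3
pos_x_4 = 3
pos_y_4 = 3.5
pos_z_4 = 5.5
width_4 = 3
height_4 = 5
pos_x_5 = 5
pos_y_5 = 5
pos_z_5 = 8
depth_5 = 2
height_5 = 2.5
pos_x_6 = 2
pos_y_6 = 5
pos_z_6 = 10
pos_x_7 = 4
pos_y_7 = 6
width_7 = 4
depth_7 = 3
height_7 = 1.5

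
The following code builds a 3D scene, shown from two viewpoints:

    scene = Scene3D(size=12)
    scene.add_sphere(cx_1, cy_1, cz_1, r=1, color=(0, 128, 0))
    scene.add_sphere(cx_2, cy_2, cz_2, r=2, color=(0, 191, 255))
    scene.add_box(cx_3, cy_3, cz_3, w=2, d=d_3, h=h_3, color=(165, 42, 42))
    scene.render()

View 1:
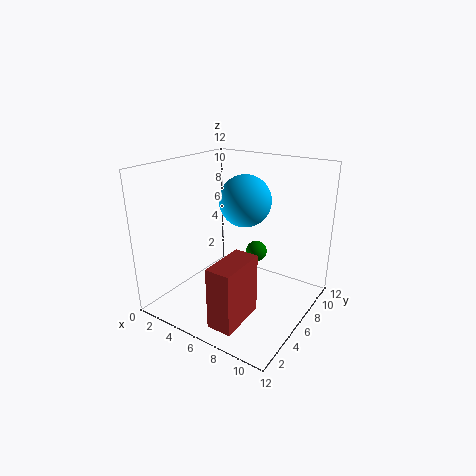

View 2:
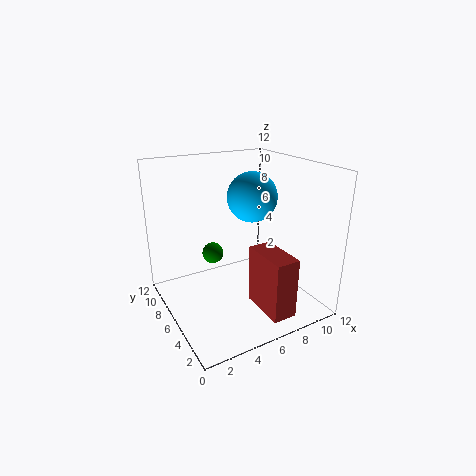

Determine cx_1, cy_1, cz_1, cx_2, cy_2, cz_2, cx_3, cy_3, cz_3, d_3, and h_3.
cx_1 = 5.5
cy_1 = 10
cz_1 = 3
cx_2 = 7
cy_2 = 5.5
cz_2 = 9.5
cx_3 = 6.5
cy_3 = 1
cz_3 = 0.5
d_3 = 4
h_3 = 5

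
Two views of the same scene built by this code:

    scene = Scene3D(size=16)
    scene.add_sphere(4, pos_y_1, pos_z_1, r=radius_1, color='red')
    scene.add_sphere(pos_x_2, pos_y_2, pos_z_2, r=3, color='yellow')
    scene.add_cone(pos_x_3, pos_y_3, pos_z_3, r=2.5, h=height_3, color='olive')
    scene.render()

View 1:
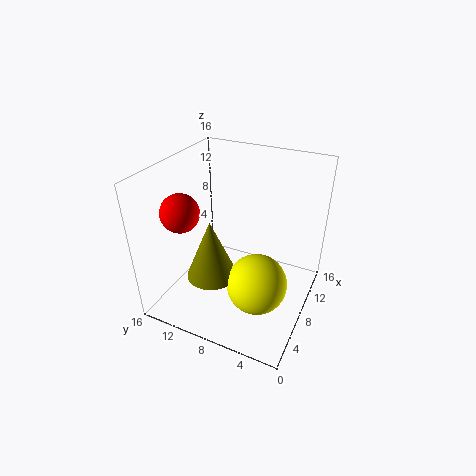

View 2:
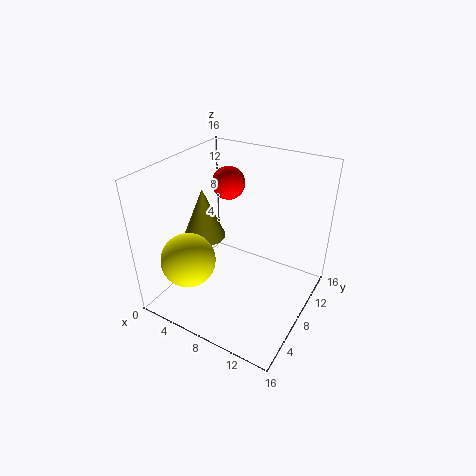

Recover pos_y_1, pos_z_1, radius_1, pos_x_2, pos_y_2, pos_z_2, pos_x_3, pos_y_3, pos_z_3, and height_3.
pos_y_1 = 12.5
pos_z_1 = 12
radius_1 = 2
pos_x_2 = 4
pos_y_2 = 4
pos_z_2 = 6
pos_x_3 = 3
pos_y_3 = 8.5
pos_z_3 = 6.5
height_3 = 6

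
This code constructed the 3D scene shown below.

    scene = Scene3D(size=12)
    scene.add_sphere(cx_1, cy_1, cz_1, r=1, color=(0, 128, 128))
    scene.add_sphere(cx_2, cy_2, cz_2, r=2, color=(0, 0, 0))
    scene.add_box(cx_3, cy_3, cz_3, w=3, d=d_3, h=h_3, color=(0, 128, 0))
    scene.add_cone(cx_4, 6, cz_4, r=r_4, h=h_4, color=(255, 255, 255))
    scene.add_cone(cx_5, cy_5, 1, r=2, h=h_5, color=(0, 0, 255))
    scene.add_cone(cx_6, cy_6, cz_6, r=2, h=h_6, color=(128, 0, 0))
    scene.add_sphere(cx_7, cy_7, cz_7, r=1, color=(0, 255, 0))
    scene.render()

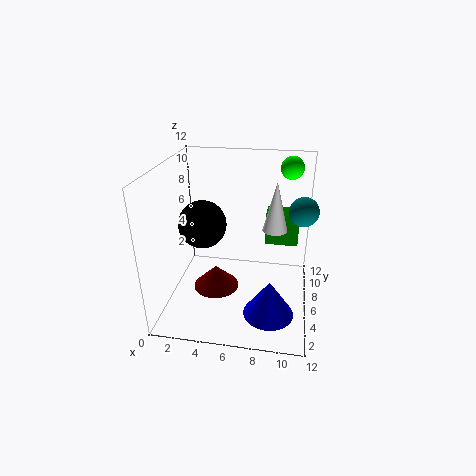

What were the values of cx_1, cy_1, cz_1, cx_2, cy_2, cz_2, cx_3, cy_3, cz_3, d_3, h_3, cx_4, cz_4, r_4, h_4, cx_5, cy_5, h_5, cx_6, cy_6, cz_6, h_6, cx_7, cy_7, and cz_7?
cx_1 = 11
cy_1 = 3
cz_1 = 10
cx_2 = 3
cy_2 = 6
cz_2 = 7
cx_3 = 8
cy_3 = 9
cz_3 = 4
d_3 = 2
h_3 = 3
cx_4 = 9
cz_4 = 7
r_4 = 1
h_4 = 4
cx_5 = 9
cy_5 = 3
h_5 = 3
cx_6 = 4
cy_6 = 6
cz_6 = 1
h_6 = 2
cx_7 = 10
cy_7 = 10
cz_7 = 11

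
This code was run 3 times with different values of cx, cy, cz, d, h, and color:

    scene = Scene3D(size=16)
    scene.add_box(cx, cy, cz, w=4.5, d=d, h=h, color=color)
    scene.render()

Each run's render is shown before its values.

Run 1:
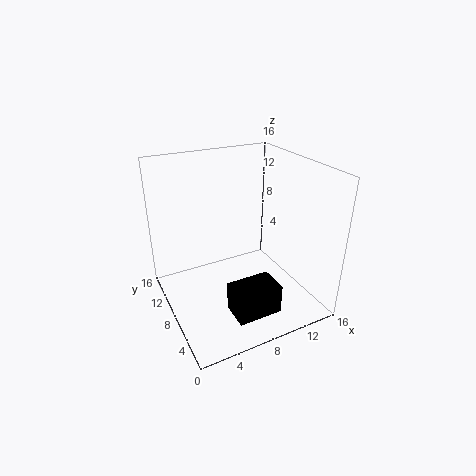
cx = 4.5, cy = 0.5, cz = 3, d = 3, h = 3, color = 'black'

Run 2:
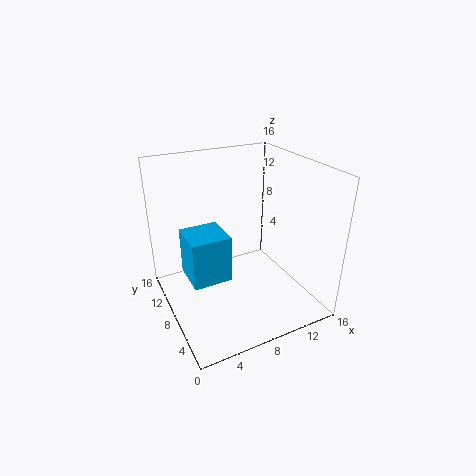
cx = 2.5, cy = 7.5, cz = 3, d = 4.5, h = 5.5, color = 'deepskyblue'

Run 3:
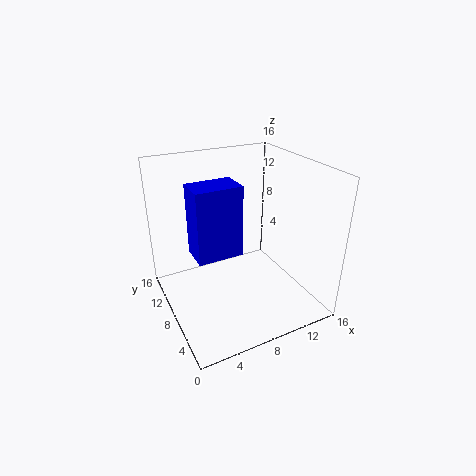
cx = 2, cy = 4, cz = 8.5, d = 3, h = 7, color = 'blue'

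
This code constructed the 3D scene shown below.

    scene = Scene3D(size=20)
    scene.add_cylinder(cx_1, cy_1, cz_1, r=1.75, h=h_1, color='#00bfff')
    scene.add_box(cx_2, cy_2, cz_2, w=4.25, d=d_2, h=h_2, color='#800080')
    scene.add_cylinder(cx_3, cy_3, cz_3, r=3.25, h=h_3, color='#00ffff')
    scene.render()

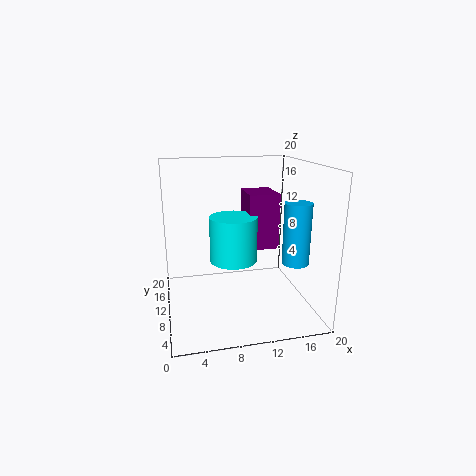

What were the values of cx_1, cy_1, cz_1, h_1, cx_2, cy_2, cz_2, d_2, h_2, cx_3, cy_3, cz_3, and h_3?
cx_1 = 16.5, cy_1 = 5, cz_1 = 7.75, h_1 = 8, cx_2 = 11.5, cy_2 = 9.25, cz_2 = 8.25, d_2 = 5.5, h_2 = 7.75, cx_3 = 9.25, cy_3 = 9.5, cz_3 = 7, h_3 = 6.25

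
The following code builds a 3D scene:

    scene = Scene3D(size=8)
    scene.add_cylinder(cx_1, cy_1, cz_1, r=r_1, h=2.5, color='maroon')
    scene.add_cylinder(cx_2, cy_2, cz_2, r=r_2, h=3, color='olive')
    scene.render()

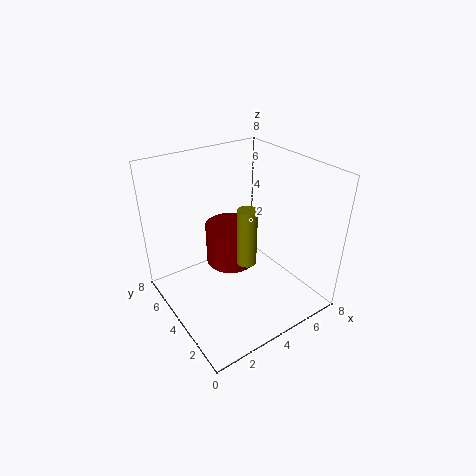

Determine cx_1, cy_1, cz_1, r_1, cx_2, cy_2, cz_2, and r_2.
cx_1 = 4.5, cy_1 = 5.5, cz_1 = 1.5, r_1 = 1.5, cx_2 = 3.5, cy_2 = 2.5, cz_2 = 3.5, r_2 = 0.5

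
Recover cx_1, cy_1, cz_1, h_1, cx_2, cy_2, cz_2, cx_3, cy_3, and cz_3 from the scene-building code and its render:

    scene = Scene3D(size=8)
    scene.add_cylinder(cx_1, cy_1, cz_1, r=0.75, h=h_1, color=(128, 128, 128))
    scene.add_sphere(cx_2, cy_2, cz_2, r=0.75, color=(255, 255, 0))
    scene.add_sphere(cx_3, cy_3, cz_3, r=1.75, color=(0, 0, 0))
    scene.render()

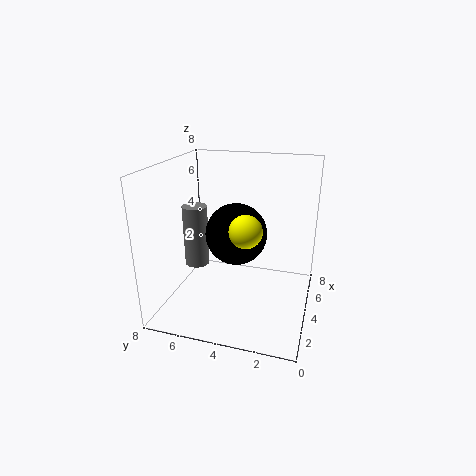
cx_1 = 5; cy_1 = 7; cz_1 = 1.5; h_1 = 3.75; cx_2 = 1; cy_2 = 2.75; cz_2 = 5.75; cx_3 = 4.5; cy_3 = 4.25; cz_3 = 4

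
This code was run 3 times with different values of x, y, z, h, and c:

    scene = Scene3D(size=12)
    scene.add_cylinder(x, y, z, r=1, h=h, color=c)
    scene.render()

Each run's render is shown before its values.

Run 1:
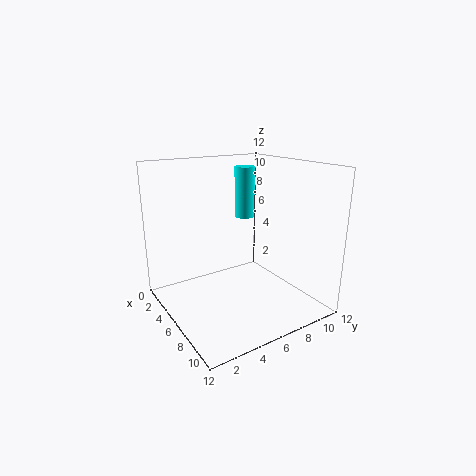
x = 1
y = 10
z = 6
h = 5
c = 'cyan'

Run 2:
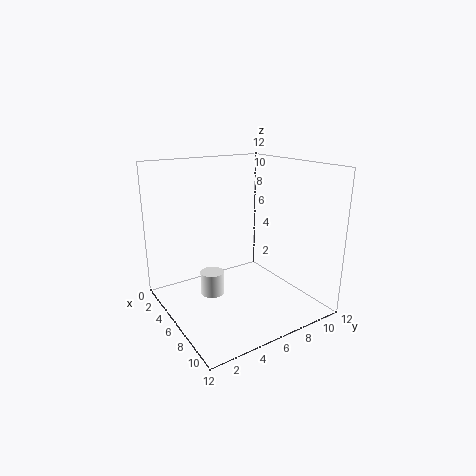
x = 5
y = 4
z = 1
h = 2
c = 'white'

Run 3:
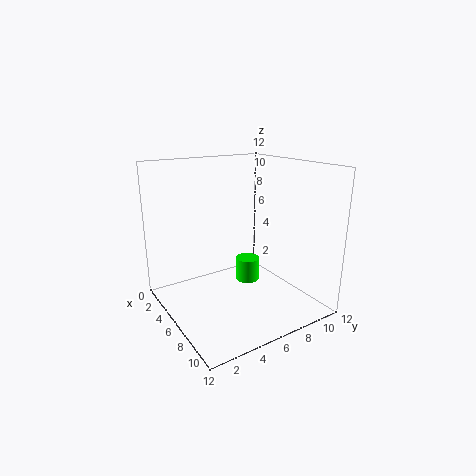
x = 6
y = 7
z = 2
h = 2
c = 'lime'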